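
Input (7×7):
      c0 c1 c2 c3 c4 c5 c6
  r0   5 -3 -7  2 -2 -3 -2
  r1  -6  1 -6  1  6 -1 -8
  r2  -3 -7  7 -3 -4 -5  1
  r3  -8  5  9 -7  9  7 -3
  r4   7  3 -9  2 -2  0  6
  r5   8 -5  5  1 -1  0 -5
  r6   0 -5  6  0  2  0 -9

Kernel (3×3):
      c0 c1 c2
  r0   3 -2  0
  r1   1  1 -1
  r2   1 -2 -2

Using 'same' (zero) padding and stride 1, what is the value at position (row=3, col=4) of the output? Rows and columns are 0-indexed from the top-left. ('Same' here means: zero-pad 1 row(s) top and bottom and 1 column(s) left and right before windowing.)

The receptive field on the zero-padded input at this output position is [-3 -4 -5 / -7 9 7 / 2 -2 0]. Elementwise product with the kernel and sum: -3·3 + -4·-2 + -7·1 + 9·1 + 7·-1 + 2·1 + -2·-2 + 0·-2.

0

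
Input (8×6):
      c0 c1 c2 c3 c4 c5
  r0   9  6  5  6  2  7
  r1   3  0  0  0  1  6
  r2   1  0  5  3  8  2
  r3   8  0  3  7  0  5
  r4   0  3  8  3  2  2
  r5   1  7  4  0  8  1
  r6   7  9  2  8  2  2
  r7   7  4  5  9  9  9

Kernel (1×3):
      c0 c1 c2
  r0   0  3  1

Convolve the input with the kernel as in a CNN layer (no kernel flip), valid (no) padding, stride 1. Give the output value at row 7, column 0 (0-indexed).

17

The receptive field on the input at this output position is [7 4 5]. Elementwise product with the kernel and sum: 4·3 + 5·1.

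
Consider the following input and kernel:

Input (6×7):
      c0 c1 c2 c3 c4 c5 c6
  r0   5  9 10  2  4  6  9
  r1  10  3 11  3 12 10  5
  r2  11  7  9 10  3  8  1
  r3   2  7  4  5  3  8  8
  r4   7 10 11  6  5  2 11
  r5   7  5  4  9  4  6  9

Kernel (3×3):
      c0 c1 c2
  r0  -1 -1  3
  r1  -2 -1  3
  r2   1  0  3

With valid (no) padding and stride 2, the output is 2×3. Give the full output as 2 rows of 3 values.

Output[0,0]: The receptive field on the input at this output position is [5 9 10 / 10 3 11 / 11 7 9]. Elementwise product with the kernel and sum: 5·-1 + 9·-1 + 10·3 + 10·-2 + 3·-1 + 11·3 + 11·1 + 9·3.
Output[0,1]: The receptive field on the input at this output position is [10 2 4 / 11 3 12 / 9 10 3]. Elementwise product with the kernel and sum: 10·-1 + 2·-1 + 4·3 + 11·-2 + 3·-1 + 12·3 + 9·1 + 3·3.

64 29 4
50 12 40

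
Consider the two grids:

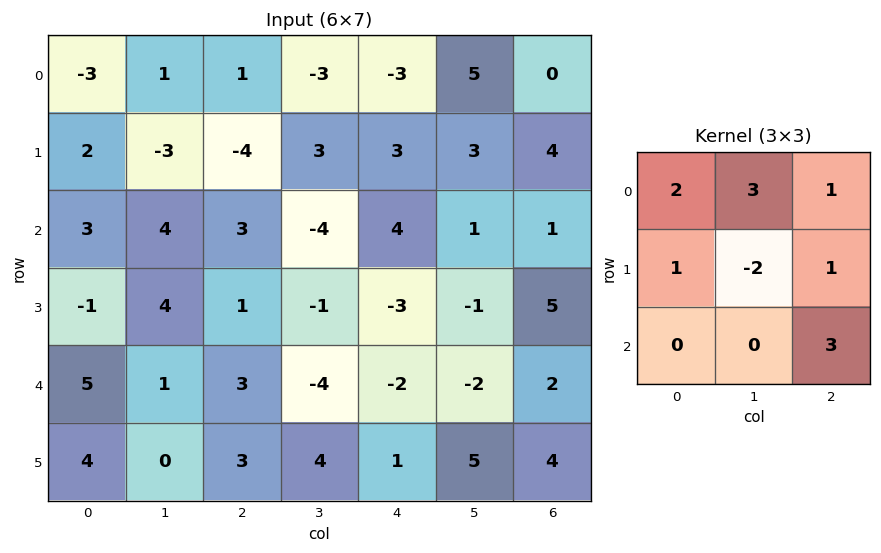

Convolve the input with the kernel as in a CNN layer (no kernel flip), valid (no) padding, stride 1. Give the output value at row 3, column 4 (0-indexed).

The receptive field on the input at this output position is [-3 -1 5 / -2 -2 2 / 1 5 4]. Elementwise product with the kernel and sum: -3·2 + -1·3 + 5·1 + -2·1 + -2·-2 + 2·1 + 4·3.

12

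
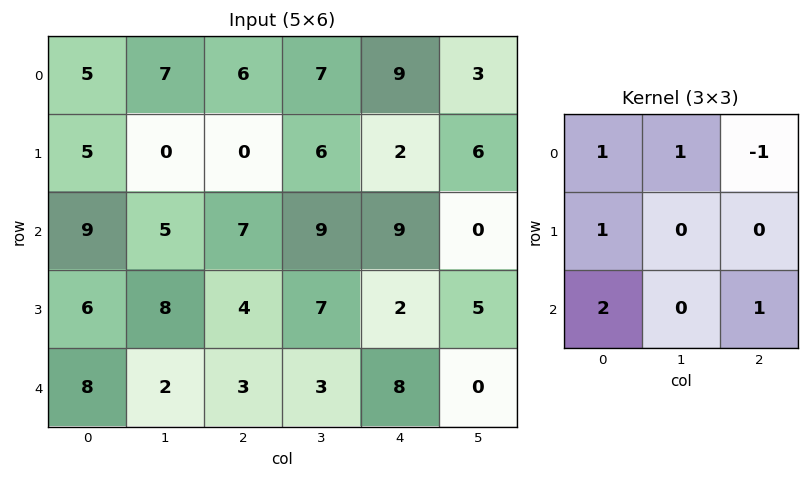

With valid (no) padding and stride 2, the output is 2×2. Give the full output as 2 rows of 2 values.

36 27
32 25

Output[0,0]: The receptive field on the input at this output position is [5 7 6 / 5 0 0 / 9 5 7]. Elementwise product with the kernel and sum: 5·1 + 7·1 + 6·-1 + 5·1 + 9·2 + 7·1.
Output[0,1]: The receptive field on the input at this output position is [6 7 9 / 0 6 2 / 7 9 9]. Elementwise product with the kernel and sum: 6·1 + 7·1 + 9·-1 + 0·1 + 7·2 + 9·1.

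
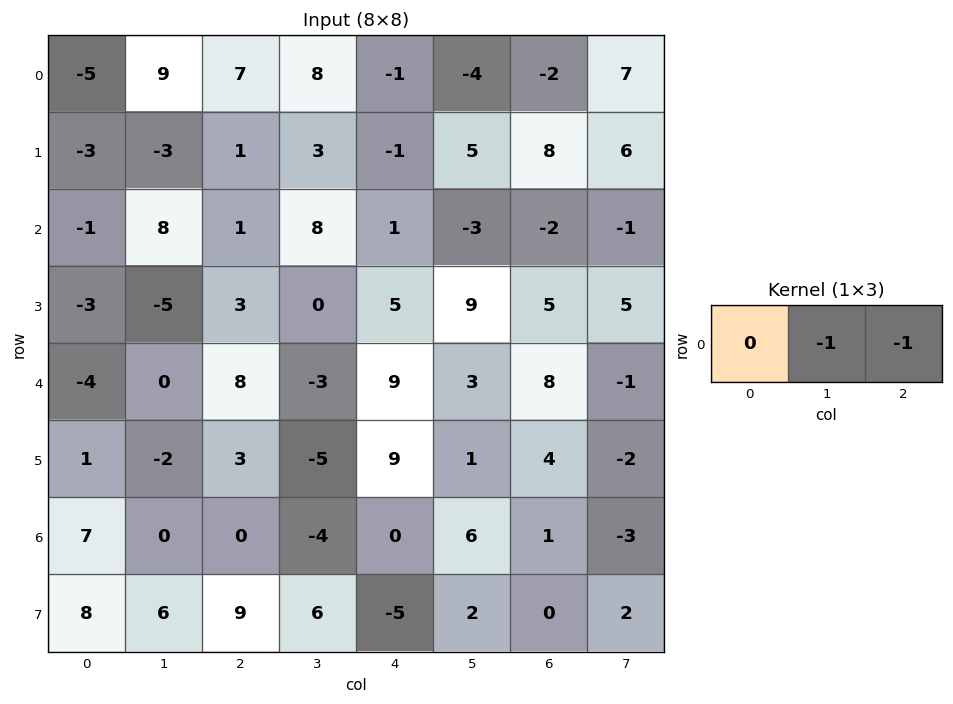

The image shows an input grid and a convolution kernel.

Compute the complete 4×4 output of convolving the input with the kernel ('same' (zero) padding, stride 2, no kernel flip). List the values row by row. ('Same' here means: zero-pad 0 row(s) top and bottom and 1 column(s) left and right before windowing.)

Output[0,0]: The receptive field on the zero-padded input at this output position is [0 -5 9]. Elementwise product with the kernel and sum: -5·-1 + 9·-1.

-4 -15 5 -5
-7 -9 2 3
4 -5 -12 -7
-7 4 -6 2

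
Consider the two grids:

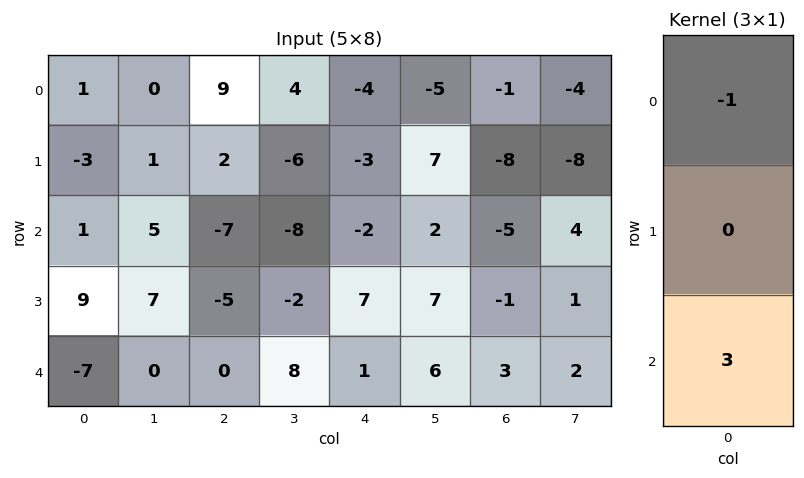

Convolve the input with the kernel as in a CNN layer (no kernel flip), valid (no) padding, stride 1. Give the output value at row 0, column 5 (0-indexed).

The receptive field on the input at this output position is [-5 / 7 / 2]. Elementwise product with the kernel and sum: -5·-1 + 2·3.

11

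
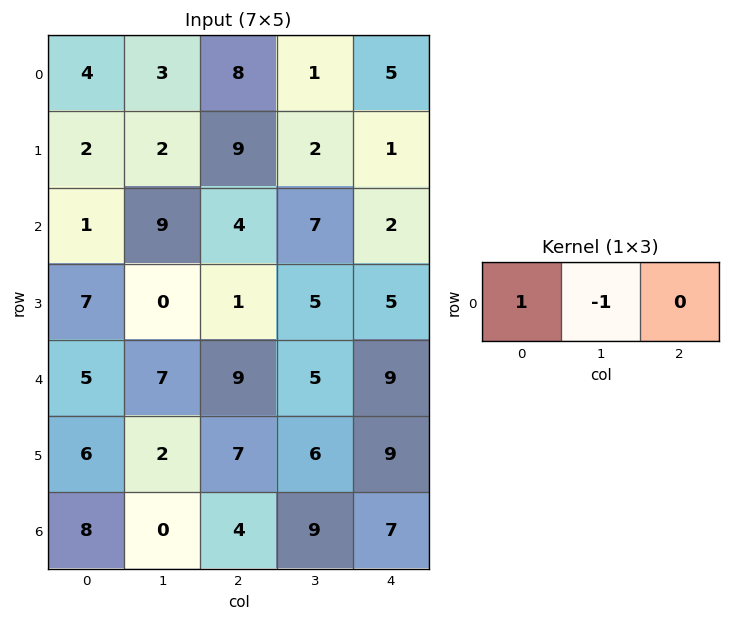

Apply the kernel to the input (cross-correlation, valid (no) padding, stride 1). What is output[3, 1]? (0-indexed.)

The receptive field on the input at this output position is [0 1 5]. Elementwise product with the kernel and sum: 0·1 + 1·-1.

-1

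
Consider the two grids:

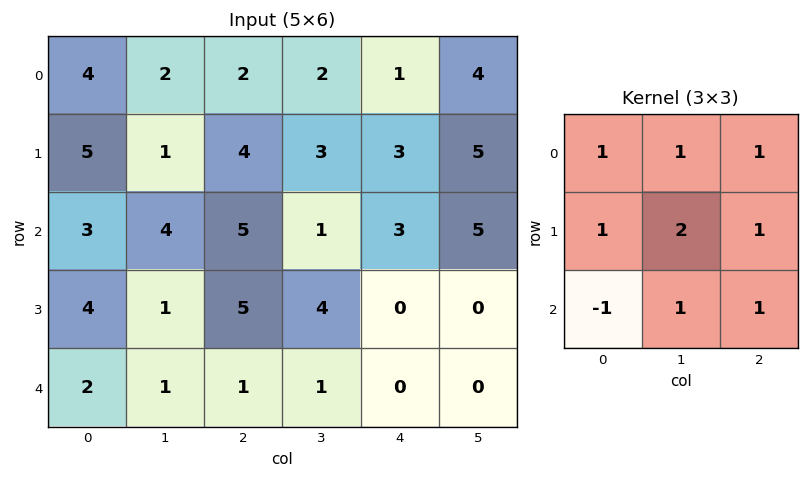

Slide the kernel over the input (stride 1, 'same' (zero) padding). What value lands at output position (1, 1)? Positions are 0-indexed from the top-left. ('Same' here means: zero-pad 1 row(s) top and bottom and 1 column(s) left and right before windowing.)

The receptive field on the zero-padded input at this output position is [4 2 2 / 5 1 4 / 3 4 5]. Elementwise product with the kernel and sum: 4·1 + 2·1 + 2·1 + 5·1 + 1·2 + 4·1 + 3·-1 + 4·1 + 5·1.

25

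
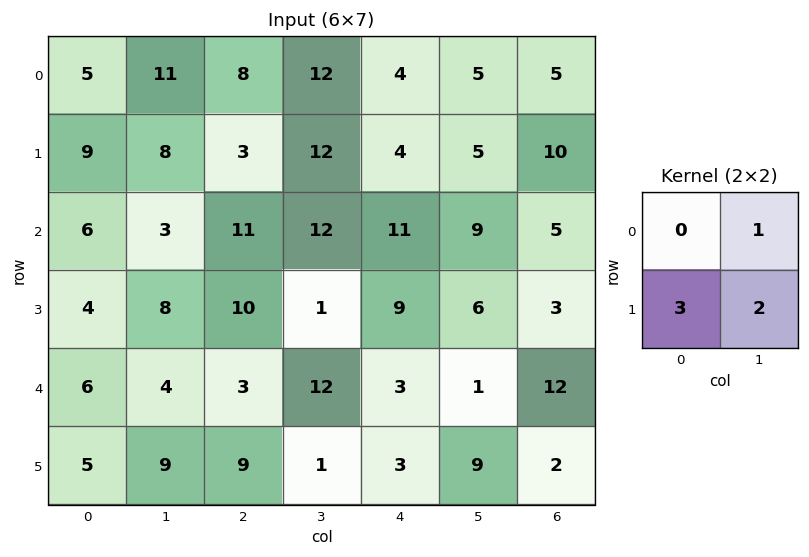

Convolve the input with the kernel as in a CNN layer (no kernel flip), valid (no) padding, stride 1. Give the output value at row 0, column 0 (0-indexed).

The receptive field on the input at this output position is [5 11 / 9 8]. Elementwise product with the kernel and sum: 11·1 + 9·3 + 8·2.

54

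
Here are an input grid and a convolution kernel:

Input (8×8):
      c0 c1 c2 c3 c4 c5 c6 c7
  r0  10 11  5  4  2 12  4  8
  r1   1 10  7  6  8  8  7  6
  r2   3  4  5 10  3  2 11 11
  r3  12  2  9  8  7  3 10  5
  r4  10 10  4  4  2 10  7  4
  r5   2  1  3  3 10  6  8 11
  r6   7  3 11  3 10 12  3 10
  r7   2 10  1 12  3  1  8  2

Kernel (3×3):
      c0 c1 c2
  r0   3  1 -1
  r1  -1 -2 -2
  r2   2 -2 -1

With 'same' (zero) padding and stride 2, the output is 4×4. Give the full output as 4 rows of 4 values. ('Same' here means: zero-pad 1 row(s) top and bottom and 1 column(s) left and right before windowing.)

Output[0,0]: The receptive field on the zero-padded input at this output position is [0 0 0 / 0 10 11 / 0 1 10]. Elementwise product with the kernel and sum: 0·3 + 0·1 + 0·-1 + 0·-1 + 10·-2 + 11·-2 + 0·2 + 1·-2 + 10·-1.

-54 -29 -44 -40
-49 -25 -3 -40
-35 -26 -20 -33
-33 -22 -17 -39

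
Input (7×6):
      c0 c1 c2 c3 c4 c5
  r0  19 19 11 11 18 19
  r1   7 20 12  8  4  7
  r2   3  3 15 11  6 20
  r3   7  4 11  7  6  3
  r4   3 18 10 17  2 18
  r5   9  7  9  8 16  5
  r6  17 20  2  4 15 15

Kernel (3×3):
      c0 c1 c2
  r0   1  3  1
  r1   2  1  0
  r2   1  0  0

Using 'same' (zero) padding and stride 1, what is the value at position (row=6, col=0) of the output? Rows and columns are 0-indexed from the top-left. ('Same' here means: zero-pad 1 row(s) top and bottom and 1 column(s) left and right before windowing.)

51

The receptive field on the zero-padded input at this output position is [0 9 7 / 0 17 20 / 0 0 0]. Elementwise product with the kernel and sum: 0·1 + 9·3 + 7·1 + 0·2 + 17·1 + 0·1.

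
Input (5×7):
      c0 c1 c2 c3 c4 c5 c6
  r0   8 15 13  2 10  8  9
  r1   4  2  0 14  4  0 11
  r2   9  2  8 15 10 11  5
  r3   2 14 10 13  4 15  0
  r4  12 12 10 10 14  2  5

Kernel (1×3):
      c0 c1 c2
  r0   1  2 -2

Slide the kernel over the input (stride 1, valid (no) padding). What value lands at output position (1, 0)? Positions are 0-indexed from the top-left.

8

The receptive field on the input at this output position is [4 2 0]. Elementwise product with the kernel and sum: 4·1 + 2·2 + 0·-2.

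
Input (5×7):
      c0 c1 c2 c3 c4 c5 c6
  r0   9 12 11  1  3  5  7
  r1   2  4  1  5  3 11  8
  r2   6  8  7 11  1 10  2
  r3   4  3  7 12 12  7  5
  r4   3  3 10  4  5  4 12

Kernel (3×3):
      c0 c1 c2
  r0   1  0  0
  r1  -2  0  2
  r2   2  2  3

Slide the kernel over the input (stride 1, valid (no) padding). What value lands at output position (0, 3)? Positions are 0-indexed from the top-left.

The receptive field on the input at this output position is [1 3 5 / 5 3 11 / 11 1 10]. Elementwise product with the kernel and sum: 1·1 + 5·-2 + 11·2 + 11·2 + 1·2 + 10·3.

67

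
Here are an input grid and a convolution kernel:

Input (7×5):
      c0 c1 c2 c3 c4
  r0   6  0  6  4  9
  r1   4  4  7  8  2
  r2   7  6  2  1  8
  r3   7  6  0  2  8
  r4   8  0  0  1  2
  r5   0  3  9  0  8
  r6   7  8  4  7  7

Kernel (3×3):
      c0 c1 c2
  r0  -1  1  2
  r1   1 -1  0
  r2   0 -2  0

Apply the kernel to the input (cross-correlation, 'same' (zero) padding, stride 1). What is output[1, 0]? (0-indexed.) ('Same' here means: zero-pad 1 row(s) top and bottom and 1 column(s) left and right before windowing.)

The receptive field on the zero-padded input at this output position is [0 6 0 / 0 4 4 / 0 7 6]. Elementwise product with the kernel and sum: 0·-1 + 6·1 + 0·2 + 0·1 + 4·-1 + 7·-2.

-12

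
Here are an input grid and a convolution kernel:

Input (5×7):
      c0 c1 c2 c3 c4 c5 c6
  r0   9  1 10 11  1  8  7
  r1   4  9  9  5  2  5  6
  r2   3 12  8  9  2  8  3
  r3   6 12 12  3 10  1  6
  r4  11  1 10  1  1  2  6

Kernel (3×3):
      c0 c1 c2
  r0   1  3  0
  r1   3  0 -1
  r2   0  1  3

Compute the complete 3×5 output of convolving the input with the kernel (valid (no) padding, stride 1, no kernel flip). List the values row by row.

Output[0,0]: The receptive field on the input at this output position is [9 1 10 / 4 9 9 / 3 12 8]. Elementwise product with the kernel and sum: 9·1 + 1·3 + 4·3 + 9·-1 + 12·1 + 8·3.
Output[0,1]: The receptive field on the input at this output position is [1 10 11 / 9 9 5 / 12 8 9]. Elementwise product with the kernel and sum: 1·1 + 10·3 + 9·3 + 5·-1 + 8·1 + 9·3.

51 88 83 50 42
80 84 79 43 39
76 82 65 30 70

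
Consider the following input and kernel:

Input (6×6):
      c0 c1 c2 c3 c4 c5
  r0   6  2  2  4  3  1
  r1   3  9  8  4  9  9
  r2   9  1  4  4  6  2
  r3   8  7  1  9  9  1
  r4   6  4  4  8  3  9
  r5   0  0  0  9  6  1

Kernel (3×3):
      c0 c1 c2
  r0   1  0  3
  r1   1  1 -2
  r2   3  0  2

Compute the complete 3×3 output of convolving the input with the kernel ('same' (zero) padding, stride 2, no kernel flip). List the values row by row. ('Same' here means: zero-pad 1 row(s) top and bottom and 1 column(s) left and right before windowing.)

Output[0,0]: The receptive field on the zero-padded input at this output position is [0 0 0 / 0 6 2 / 0 3 9]. Elementwise product with the kernel and sum: 0·1 + 0·3 + 0·1 + 6·1 + 2·-2 + 0·3 + 9·2.

20 31 35
48 57 66
19 44 34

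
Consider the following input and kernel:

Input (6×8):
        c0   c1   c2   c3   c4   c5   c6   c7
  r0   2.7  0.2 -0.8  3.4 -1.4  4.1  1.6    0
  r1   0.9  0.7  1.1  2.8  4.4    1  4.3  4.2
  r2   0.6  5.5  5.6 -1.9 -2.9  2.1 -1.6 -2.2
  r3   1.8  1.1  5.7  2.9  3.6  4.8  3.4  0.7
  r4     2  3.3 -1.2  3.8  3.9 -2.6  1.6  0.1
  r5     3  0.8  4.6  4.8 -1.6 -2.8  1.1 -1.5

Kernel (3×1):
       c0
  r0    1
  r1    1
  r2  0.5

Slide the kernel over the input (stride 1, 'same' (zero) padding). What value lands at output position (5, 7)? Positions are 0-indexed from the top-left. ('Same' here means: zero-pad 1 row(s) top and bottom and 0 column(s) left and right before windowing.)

-1.4

The receptive field on the zero-padded input at this output position is [0.1 / -1.5 / 0]. Elementwise product with the kernel and sum: 0.1·1 + -1.5·1 + 0·0.5.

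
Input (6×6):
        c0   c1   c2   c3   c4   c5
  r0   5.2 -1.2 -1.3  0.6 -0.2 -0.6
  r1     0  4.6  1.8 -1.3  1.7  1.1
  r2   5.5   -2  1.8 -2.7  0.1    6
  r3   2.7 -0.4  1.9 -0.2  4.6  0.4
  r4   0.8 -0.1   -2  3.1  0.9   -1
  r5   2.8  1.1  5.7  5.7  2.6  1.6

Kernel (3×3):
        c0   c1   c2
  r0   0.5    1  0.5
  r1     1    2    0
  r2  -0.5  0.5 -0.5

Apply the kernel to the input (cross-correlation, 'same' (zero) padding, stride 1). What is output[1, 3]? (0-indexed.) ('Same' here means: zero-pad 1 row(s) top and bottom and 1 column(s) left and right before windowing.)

The receptive field on the zero-padded input at this output position is [-1.3 0.6 -0.2 / 1.8 -1.3 1.7 / 1.8 -2.7 0.1]. Elementwise product with the kernel and sum: -1.3·0.5 + 0.6·1 + -0.2·0.5 + 1.8·1 + -1.3·2 + 1.8·-0.5 + -2.7·0.5 + 0.1·-0.5.

-3.25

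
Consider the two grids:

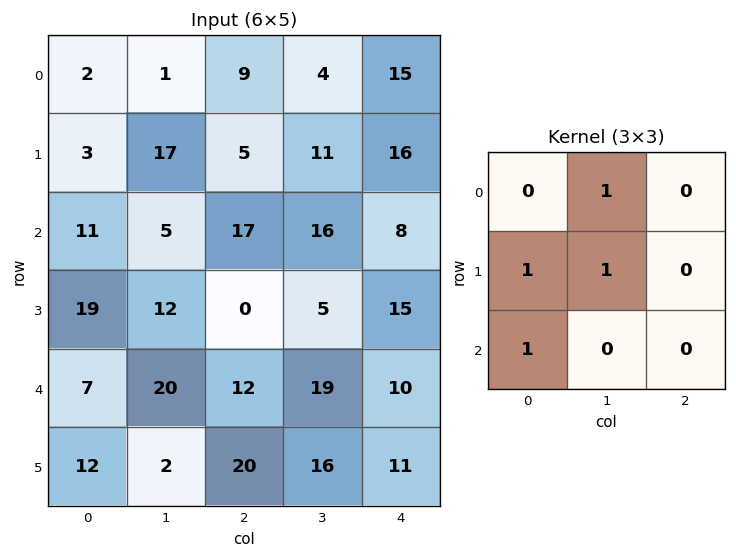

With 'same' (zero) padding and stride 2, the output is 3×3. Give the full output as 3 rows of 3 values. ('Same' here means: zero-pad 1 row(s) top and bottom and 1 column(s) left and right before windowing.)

2 27 30
14 39 45
26 34 60

Output[0,0]: The receptive field on the zero-padded input at this output position is [0 0 0 / 0 2 1 / 0 3 17]. Elementwise product with the kernel and sum: 0·1 + 0·1 + 2·1 + 0·1.
Output[0,1]: The receptive field on the zero-padded input at this output position is [0 0 0 / 1 9 4 / 17 5 11]. Elementwise product with the kernel and sum: 0·1 + 1·1 + 9·1 + 17·1.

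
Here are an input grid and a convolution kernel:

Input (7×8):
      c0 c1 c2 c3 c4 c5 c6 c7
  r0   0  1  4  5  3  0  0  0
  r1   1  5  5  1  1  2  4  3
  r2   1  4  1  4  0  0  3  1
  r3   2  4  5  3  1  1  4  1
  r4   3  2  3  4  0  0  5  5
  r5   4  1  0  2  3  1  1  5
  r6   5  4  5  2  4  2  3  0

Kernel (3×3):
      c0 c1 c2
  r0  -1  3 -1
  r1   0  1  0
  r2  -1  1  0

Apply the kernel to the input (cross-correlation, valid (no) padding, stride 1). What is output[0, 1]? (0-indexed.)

The receptive field on the input at this output position is [1 4 5 / 5 5 1 / 4 1 4]. Elementwise product with the kernel and sum: 1·-1 + 4·3 + 5·-1 + 5·1 + 4·-1 + 1·1.

8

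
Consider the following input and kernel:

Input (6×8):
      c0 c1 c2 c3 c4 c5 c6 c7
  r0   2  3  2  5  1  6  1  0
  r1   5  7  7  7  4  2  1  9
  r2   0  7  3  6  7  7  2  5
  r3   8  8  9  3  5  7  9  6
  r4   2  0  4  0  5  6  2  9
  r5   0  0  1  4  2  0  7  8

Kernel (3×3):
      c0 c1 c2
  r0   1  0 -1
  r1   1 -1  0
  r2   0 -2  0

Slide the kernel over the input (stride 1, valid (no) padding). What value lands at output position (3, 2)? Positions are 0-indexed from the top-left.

The receptive field on the input at this output position is [9 3 5 / 4 0 5 / 1 4 2]. Elementwise product with the kernel and sum: 9·1 + 5·-1 + 4·1 + 0·-1 + 4·-2.

0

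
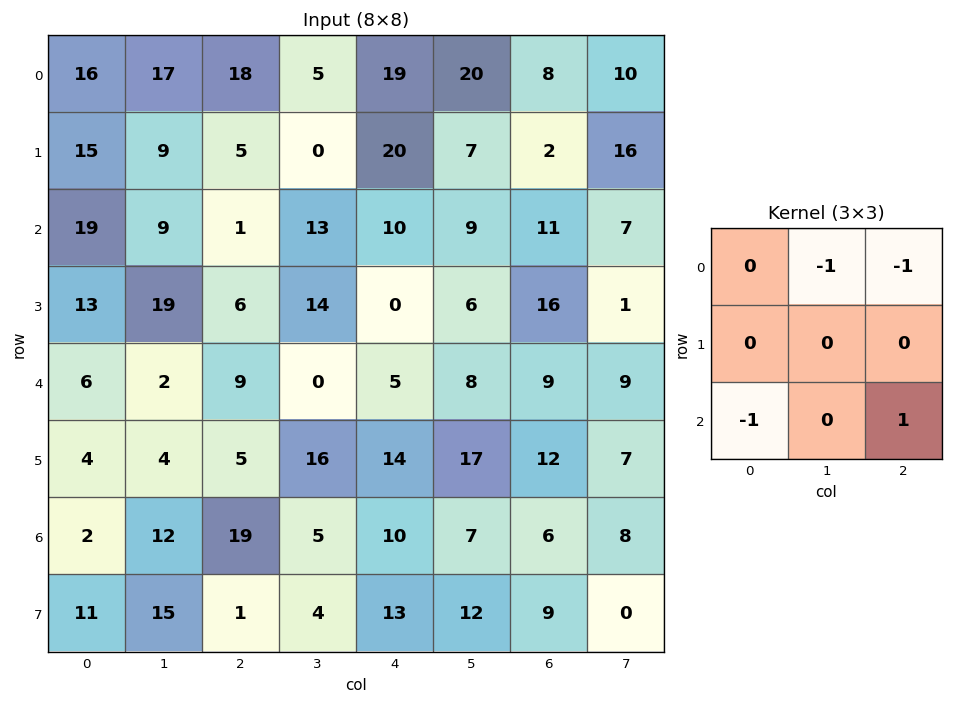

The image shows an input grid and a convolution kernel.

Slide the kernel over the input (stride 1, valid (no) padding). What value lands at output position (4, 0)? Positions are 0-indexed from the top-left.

The receptive field on the input at this output position is [6 2 9 / 4 4 5 / 2 12 19]. Elementwise product with the kernel and sum: 2·-1 + 9·-1 + 2·-1 + 19·1.

6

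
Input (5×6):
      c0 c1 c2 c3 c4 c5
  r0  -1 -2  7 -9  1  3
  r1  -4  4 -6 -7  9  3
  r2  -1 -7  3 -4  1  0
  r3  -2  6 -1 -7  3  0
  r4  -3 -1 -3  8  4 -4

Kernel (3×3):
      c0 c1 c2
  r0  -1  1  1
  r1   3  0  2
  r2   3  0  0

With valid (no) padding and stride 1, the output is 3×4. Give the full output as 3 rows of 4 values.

Output[0,0]: The receptive field on the input at this output position is [-1 -2 7 / -4 4 -6 / -1 -7 3]. Elementwise product with the kernel and sum: -1·-1 + -2·1 + 7·1 + -4·3 + -6·2 + -1·3.
Output[0,1]: The receptive field on the input at this output position is [-2 7 -9 / 4 -6 -7 / -7 3 -4]. Elementwise product with the kernel and sum: -2·-1 + 7·1 + -9·1 + 4·3 + -7·2 + -7·3.

-21 -23 -6 -14
-1 -28 16 -14
-20 7 -12 8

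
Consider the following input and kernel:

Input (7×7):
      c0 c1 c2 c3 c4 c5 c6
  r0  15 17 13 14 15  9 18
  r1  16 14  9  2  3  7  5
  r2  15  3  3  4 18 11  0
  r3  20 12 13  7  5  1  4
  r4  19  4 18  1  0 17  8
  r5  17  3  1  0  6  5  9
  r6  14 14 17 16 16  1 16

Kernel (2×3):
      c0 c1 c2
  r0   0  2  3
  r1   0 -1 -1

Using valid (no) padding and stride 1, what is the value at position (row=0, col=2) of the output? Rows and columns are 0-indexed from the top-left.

The receptive field on the input at this output position is [13 14 15 / 9 2 3]. Elementwise product with the kernel and sum: 14·2 + 15·3 + 2·-1 + 3·-1.

68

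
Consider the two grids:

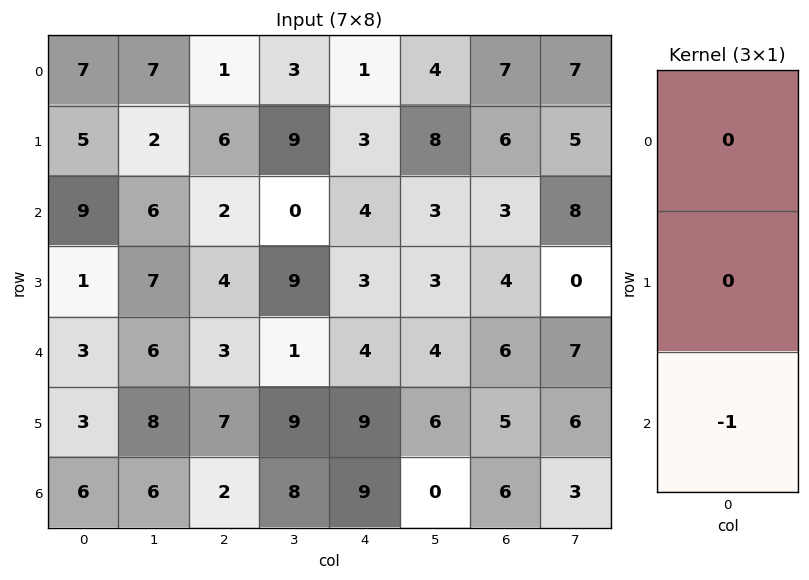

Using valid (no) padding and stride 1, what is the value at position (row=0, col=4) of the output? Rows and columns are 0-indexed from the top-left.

The receptive field on the input at this output position is [1 / 3 / 4]. Elementwise product with the kernel and sum: 4·-1.

-4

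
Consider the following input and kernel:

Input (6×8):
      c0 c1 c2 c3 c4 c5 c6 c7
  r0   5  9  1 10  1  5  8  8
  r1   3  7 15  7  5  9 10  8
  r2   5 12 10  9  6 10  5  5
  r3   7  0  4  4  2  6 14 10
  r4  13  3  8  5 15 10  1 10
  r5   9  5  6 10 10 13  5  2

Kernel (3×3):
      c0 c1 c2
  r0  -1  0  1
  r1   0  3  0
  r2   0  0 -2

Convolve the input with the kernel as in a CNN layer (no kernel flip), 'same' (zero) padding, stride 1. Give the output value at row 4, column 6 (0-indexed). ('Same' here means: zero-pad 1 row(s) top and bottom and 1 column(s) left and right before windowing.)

The receptive field on the zero-padded input at this output position is [6 14 10 / 10 1 10 / 13 5 2]. Elementwise product with the kernel and sum: 6·-1 + 10·1 + 1·3 + 2·-2.

3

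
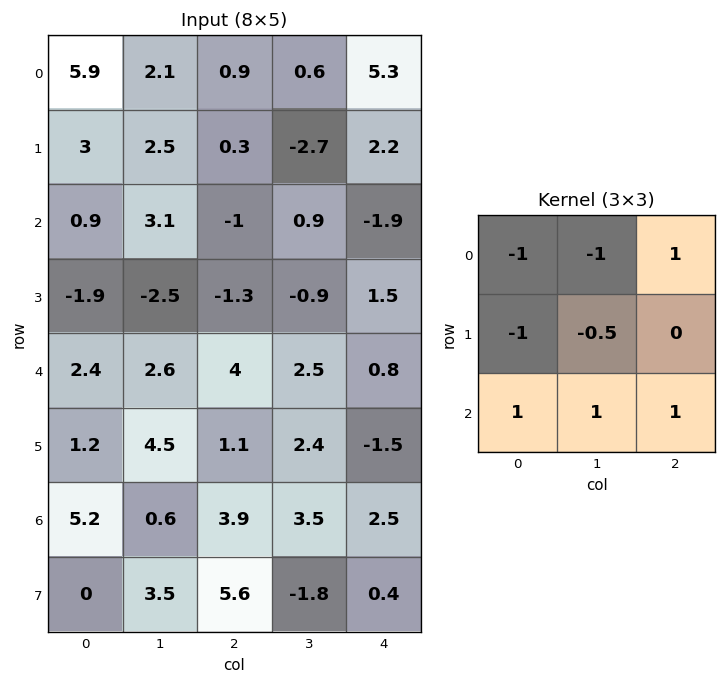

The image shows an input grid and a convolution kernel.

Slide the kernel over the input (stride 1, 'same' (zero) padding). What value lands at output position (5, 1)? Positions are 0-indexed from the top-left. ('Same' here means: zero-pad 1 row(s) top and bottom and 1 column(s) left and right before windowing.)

5.25

The receptive field on the zero-padded input at this output position is [2.4 2.6 4 / 1.2 4.5 1.1 / 5.2 0.6 3.9]. Elementwise product with the kernel and sum: 2.4·-1 + 2.6·-1 + 4·1 + 1.2·-1 + 4.5·-0.5 + 5.2·1 + 0.6·1 + 3.9·1.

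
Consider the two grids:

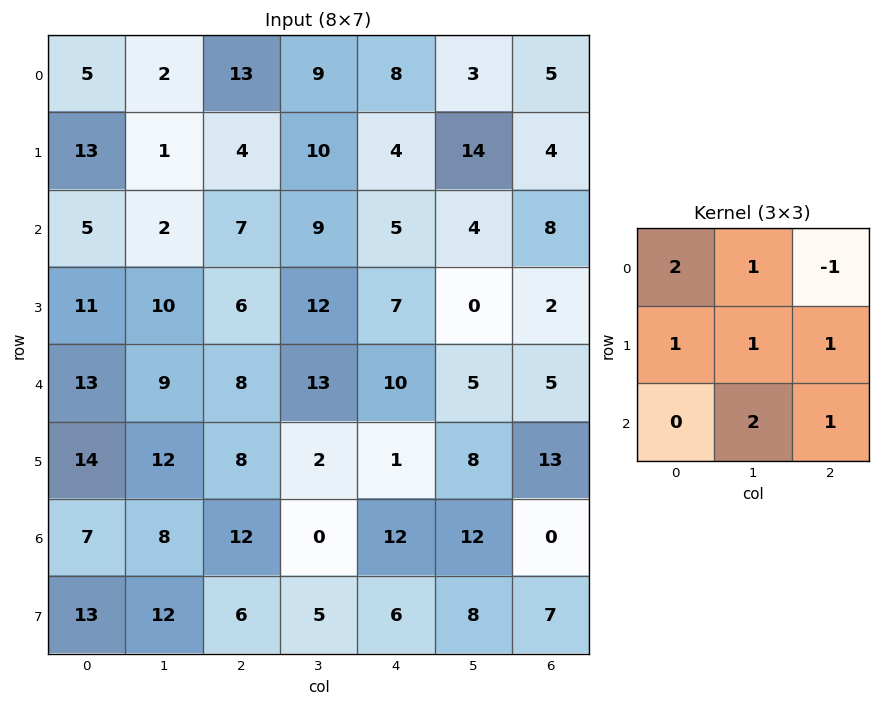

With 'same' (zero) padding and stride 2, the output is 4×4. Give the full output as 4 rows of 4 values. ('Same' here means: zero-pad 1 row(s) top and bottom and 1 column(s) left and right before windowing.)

34 42 42 16
51 38 42 48
63 62 69 38
55 67 41 55

Output[0,0]: The receptive field on the zero-padded input at this output position is [0 0 0 / 0 5 2 / 0 13 1]. Elementwise product with the kernel and sum: 0·2 + 0·1 + 0·-1 + 0·1 + 5·1 + 2·1 + 13·2 + 1·1.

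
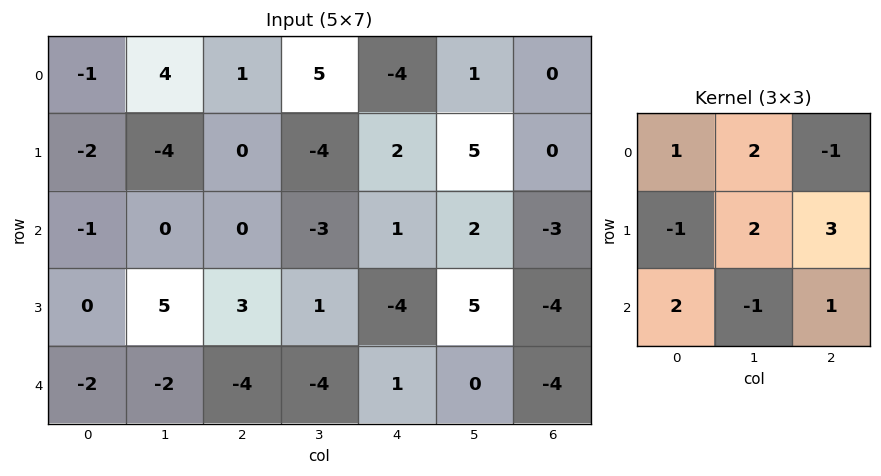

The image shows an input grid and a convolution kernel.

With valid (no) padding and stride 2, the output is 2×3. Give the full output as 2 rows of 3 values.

Output[0,0]: The receptive field on the input at this output position is [-1 4 1 / -2 -4 0 / -1 0 0]. Elementwise product with the kernel and sum: -1·1 + 4·2 + 1·-1 + -2·-1 + -4·2 + 0·3 + -1·2 + 0·-1 + 0·1.
Output[0,1]: The receptive field on the input at this output position is [1 5 -4 / 0 -4 2 / 0 -3 1]. Elementwise product with the kernel and sum: 1·1 + 5·2 + -4·-1 + 0·-1 + -4·2 + 2·3 + 0·2 + -3·-1 + 1·1.

-2 17 3
12 -23 8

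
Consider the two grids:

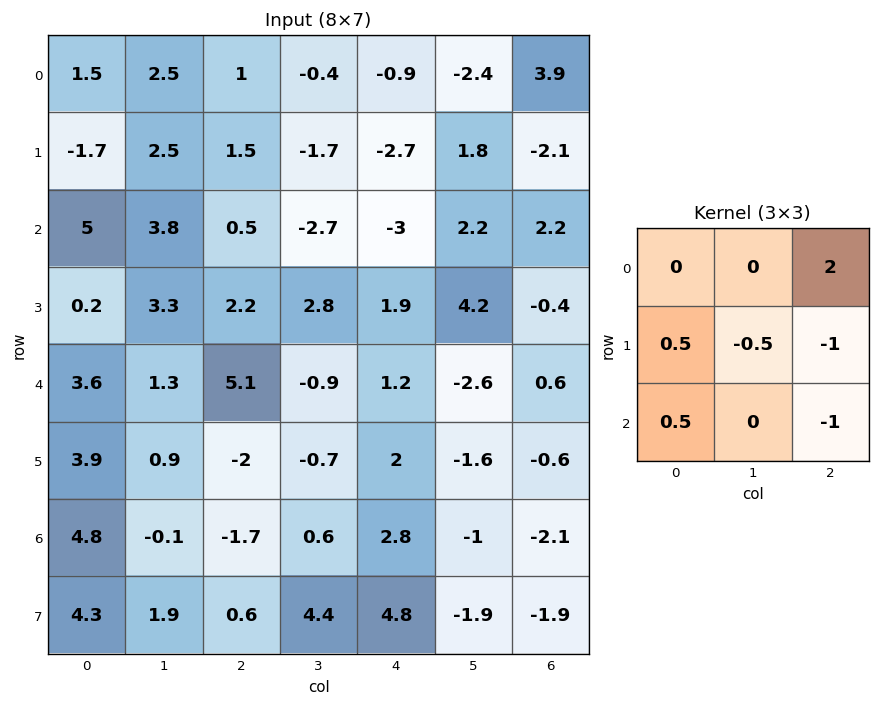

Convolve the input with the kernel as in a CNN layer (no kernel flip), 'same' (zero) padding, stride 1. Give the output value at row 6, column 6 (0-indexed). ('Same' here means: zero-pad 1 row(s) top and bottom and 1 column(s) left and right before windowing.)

-0.4

The receptive field on the zero-padded input at this output position is [-1.6 -0.6 0 / -1 -2.1 0 / -1.9 -1.9 0]. Elementwise product with the kernel and sum: 0·2 + -1·0.5 + -2.1·-0.5 + 0·-1 + -1.9·0.5 + 0·-1.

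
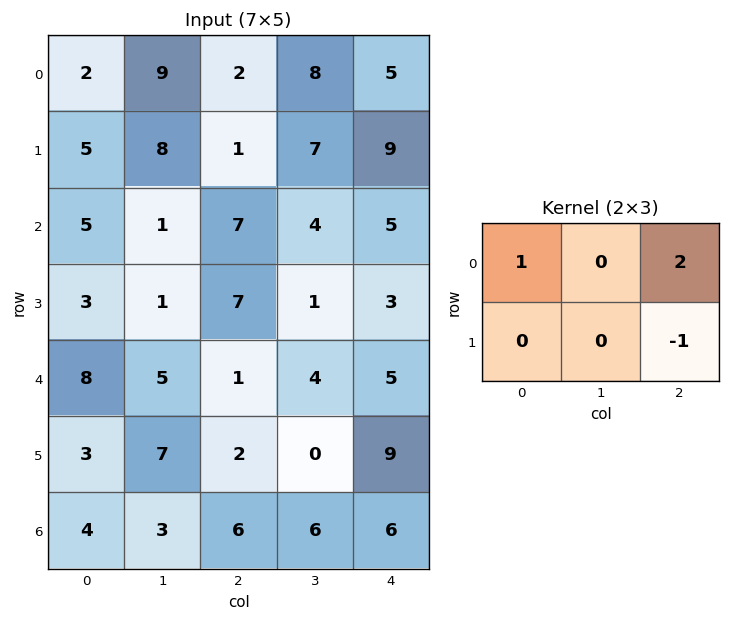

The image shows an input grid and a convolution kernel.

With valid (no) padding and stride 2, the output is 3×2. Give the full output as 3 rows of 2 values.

Output[0,0]: The receptive field on the input at this output position is [2 9 2 / 5 8 1]. Elementwise product with the kernel and sum: 2·1 + 2·2 + 1·-1.
Output[0,1]: The receptive field on the input at this output position is [2 8 5 / 1 7 9]. Elementwise product with the kernel and sum: 2·1 + 5·2 + 9·-1.

5 3
12 14
8 2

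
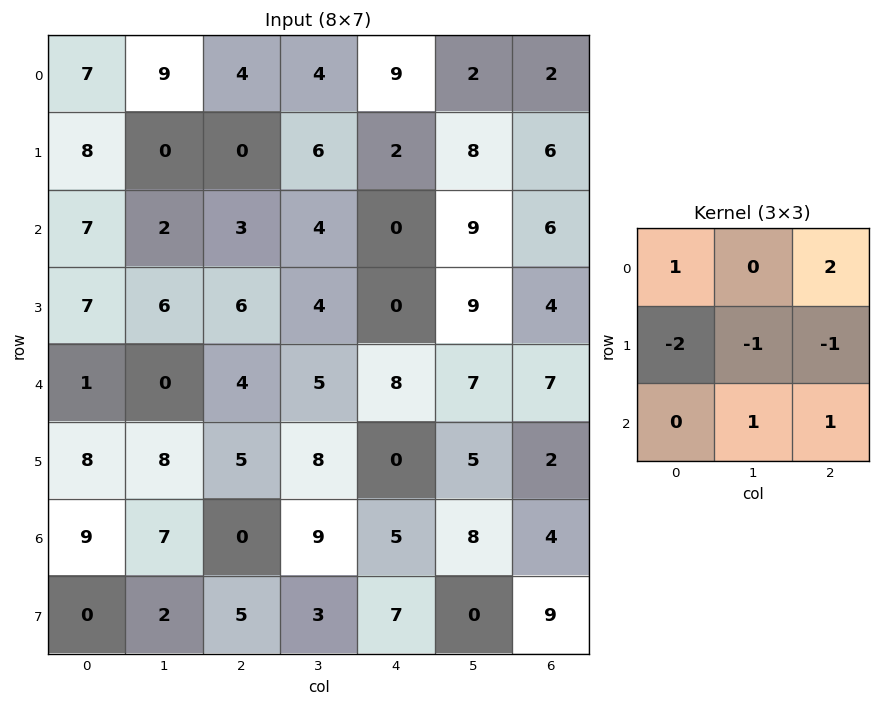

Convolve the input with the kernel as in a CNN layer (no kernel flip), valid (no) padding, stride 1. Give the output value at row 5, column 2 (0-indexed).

1

The receptive field on the input at this output position is [5 8 0 / 0 9 5 / 5 3 7]. Elementwise product with the kernel and sum: 5·1 + 0·2 + 0·-2 + 9·-1 + 5·-1 + 3·1 + 7·1.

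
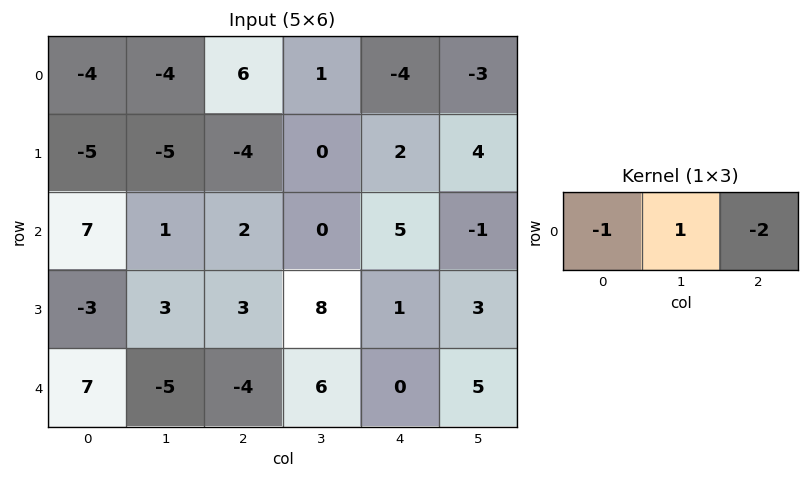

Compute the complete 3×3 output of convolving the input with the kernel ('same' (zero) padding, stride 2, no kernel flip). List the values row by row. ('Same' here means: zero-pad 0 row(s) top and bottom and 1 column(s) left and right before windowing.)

Output[0,0]: The receptive field on the zero-padded input at this output position is [0 -4 -4]. Elementwise product with the kernel and sum: 0·-1 + -4·1 + -4·-2.
Output[0,1]: The receptive field on the zero-padded input at this output position is [-4 6 1]. Elementwise product with the kernel and sum: -4·-1 + 6·1 + 1·-2.

4 8 1
5 1 7
17 -11 -16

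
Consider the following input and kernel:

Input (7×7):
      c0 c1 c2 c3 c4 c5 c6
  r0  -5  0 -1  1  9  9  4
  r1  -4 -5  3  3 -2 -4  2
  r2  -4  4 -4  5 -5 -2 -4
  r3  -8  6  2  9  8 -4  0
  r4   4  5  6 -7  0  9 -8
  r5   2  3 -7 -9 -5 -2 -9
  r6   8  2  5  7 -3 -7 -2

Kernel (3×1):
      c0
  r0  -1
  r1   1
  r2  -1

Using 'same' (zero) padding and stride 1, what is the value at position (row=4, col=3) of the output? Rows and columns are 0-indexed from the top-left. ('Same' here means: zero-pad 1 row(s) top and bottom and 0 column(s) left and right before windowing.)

The receptive field on the zero-padded input at this output position is [9 / -7 / -9]. Elementwise product with the kernel and sum: 9·-1 + -7·1 + -9·-1.

-7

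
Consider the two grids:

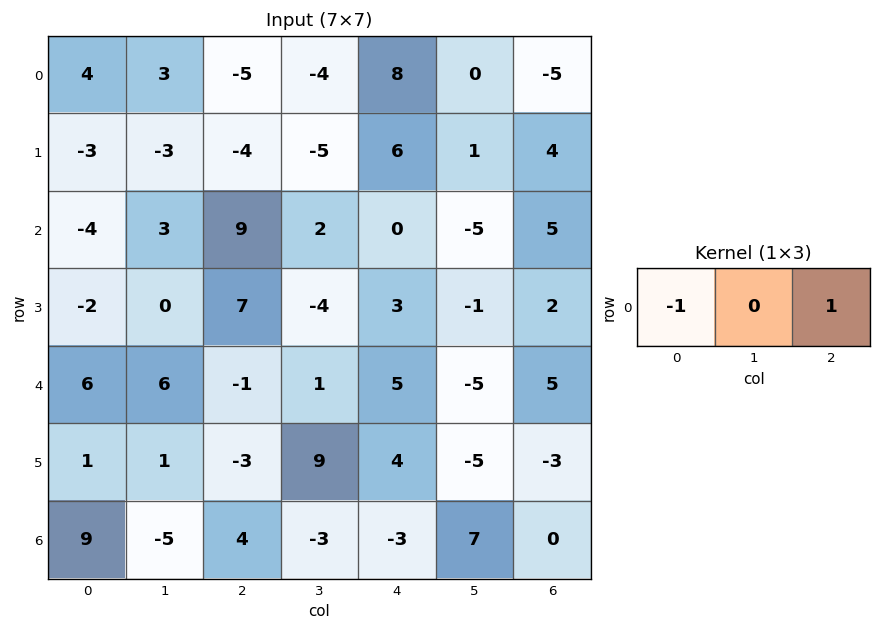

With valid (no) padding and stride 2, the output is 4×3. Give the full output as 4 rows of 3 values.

-9 13 -13
13 -9 5
-7 6 0
-5 -7 3

Output[0,0]: The receptive field on the input at this output position is [4 3 -5]. Elementwise product with the kernel and sum: 4·-1 + -5·1.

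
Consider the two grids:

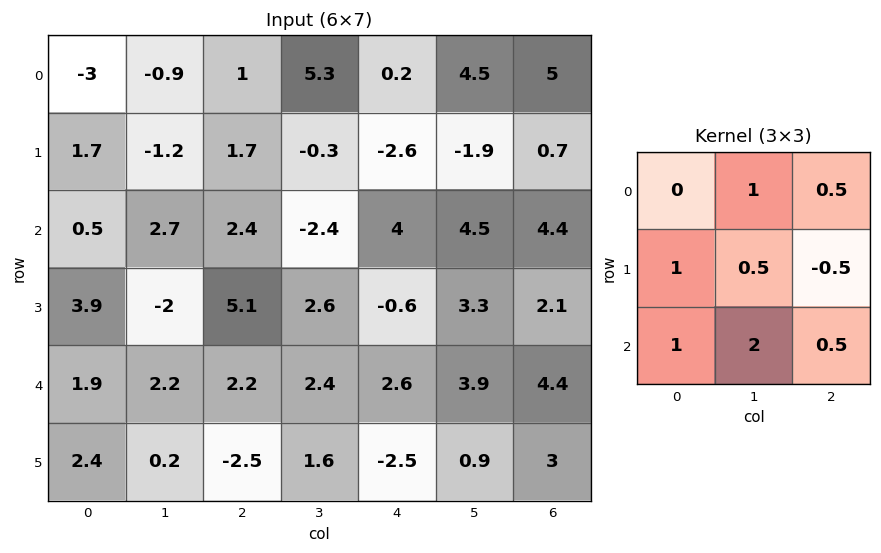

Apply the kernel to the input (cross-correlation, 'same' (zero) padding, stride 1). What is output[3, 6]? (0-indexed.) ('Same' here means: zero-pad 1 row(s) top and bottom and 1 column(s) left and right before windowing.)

21.45

The receptive field on the zero-padded input at this output position is [4.5 4.4 0 / 3.3 2.1 0 / 3.9 4.4 0]. Elementwise product with the kernel and sum: 4.4·1 + 0·0.5 + 3.3·1 + 2.1·0.5 + 0·-0.5 + 3.9·1 + 4.4·2 + 0·0.5.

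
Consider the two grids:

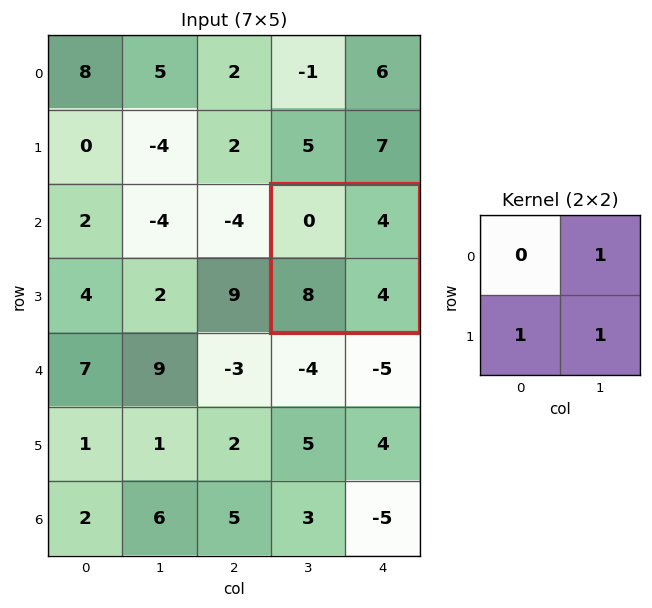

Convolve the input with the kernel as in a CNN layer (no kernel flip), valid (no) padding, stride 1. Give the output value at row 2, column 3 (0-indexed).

16

The receptive field on the input at this output position is [0 4 / 8 4]. Elementwise product with the kernel and sum: 4·1 + 8·1 + 4·1.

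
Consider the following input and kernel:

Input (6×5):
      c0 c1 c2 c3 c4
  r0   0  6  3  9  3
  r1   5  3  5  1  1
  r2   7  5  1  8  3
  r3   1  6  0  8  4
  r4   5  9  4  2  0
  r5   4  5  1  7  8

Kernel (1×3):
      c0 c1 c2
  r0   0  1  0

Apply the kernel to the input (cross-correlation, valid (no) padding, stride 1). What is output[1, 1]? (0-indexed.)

The receptive field on the input at this output position is [3 5 1]. Elementwise product with the kernel and sum: 5·1.

5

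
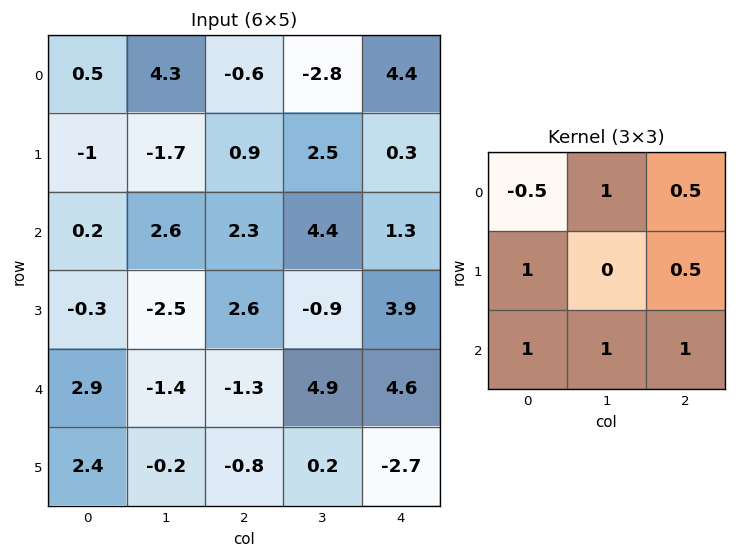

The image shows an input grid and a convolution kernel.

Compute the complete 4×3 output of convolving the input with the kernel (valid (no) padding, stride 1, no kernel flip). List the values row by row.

Output[0,0]: The receptive field on the input at this output position is [0.5 4.3 -0.6 / -1 -1.7 0.9 / 0.2 2.6 2.3]. Elementwise product with the kernel and sum: 0.5·-0.5 + 4.3·1 + -0.6·0.5 + -1·1 + 0.9·0.5 + 0.2·1 + 2.6·1 + 2.3·1.

8.3 4.7 8.75
0.4 7 10.75
4.85 2.45 16.65
2.6 3.65 -2.55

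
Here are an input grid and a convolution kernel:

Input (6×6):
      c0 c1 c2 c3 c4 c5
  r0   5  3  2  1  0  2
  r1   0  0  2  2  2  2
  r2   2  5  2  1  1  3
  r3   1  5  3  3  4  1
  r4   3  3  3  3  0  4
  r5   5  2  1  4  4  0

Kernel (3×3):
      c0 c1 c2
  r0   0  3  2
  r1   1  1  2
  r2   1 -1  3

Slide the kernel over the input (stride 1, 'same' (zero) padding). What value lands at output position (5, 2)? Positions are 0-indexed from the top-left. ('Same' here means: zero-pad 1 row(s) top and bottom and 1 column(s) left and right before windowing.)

26

The receptive field on the zero-padded input at this output position is [3 3 3 / 2 1 4 / 0 0 0]. Elementwise product with the kernel and sum: 3·3 + 3·2 + 2·1 + 1·1 + 4·2 + 0·1 + 0·-1 + 0·3.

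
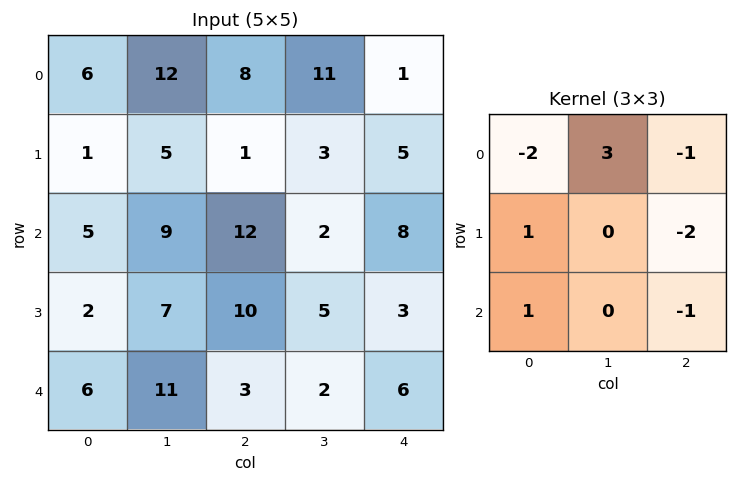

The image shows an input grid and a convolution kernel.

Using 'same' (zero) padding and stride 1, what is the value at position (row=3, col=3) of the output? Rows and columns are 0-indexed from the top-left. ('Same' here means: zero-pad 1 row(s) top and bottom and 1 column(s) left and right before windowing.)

-25

The receptive field on the zero-padded input at this output position is [12 2 8 / 10 5 3 / 3 2 6]. Elementwise product with the kernel and sum: 12·-2 + 2·3 + 8·-1 + 10·1 + 3·-2 + 3·1 + 6·-1.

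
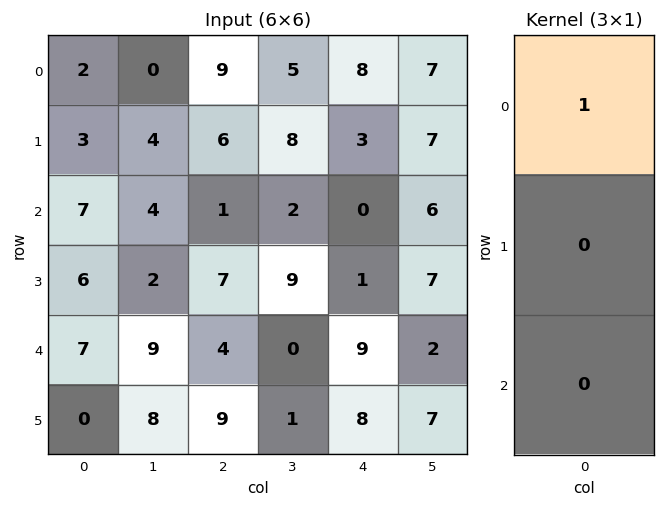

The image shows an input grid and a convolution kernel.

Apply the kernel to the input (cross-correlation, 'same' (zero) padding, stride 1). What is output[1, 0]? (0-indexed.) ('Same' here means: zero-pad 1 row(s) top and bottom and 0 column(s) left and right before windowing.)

2

The receptive field on the zero-padded input at this output position is [2 / 3 / 7]. Elementwise product with the kernel and sum: 2·1.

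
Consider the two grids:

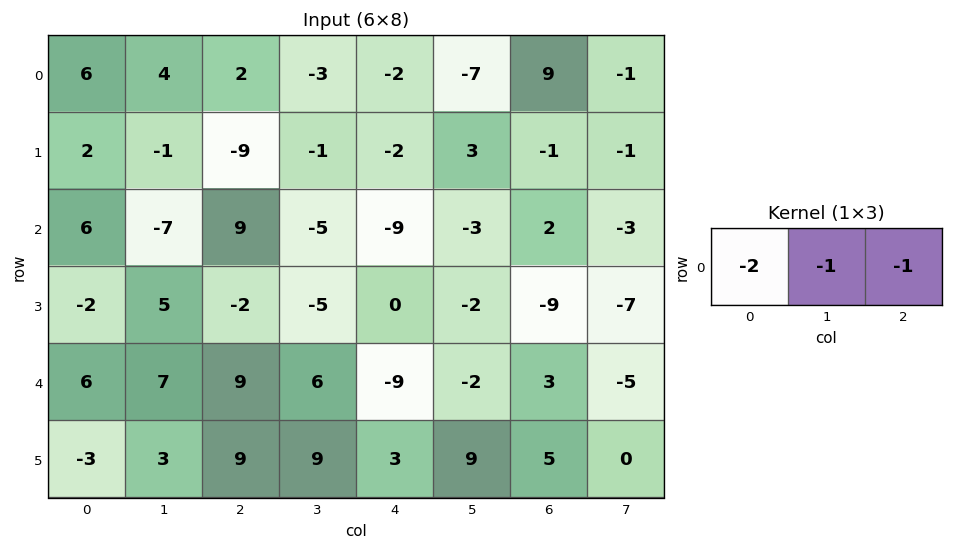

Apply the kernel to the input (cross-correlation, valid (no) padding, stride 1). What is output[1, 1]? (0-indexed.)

12

The receptive field on the input at this output position is [-1 -9 -1]. Elementwise product with the kernel and sum: -1·-2 + -9·-1 + -1·-1.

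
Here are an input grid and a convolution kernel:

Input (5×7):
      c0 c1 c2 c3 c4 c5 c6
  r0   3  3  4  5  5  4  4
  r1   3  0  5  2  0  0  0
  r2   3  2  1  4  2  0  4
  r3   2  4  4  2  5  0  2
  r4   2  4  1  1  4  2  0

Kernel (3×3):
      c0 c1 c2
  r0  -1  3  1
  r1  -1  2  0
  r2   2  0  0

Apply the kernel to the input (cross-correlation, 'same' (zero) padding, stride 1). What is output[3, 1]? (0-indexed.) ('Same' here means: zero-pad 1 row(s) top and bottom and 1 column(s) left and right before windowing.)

14

The receptive field on the zero-padded input at this output position is [3 2 1 / 2 4 4 / 2 4 1]. Elementwise product with the kernel and sum: 3·-1 + 2·3 + 1·1 + 2·-1 + 4·2 + 2·2.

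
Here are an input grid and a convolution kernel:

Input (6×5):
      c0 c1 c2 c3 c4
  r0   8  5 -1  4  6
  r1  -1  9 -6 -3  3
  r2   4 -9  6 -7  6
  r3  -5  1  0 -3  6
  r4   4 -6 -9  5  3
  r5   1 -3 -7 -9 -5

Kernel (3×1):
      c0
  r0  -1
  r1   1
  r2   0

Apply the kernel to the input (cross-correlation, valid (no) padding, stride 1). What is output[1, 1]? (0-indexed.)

-18

The receptive field on the input at this output position is [9 / -9 / 1]. Elementwise product with the kernel and sum: 9·-1 + -9·1.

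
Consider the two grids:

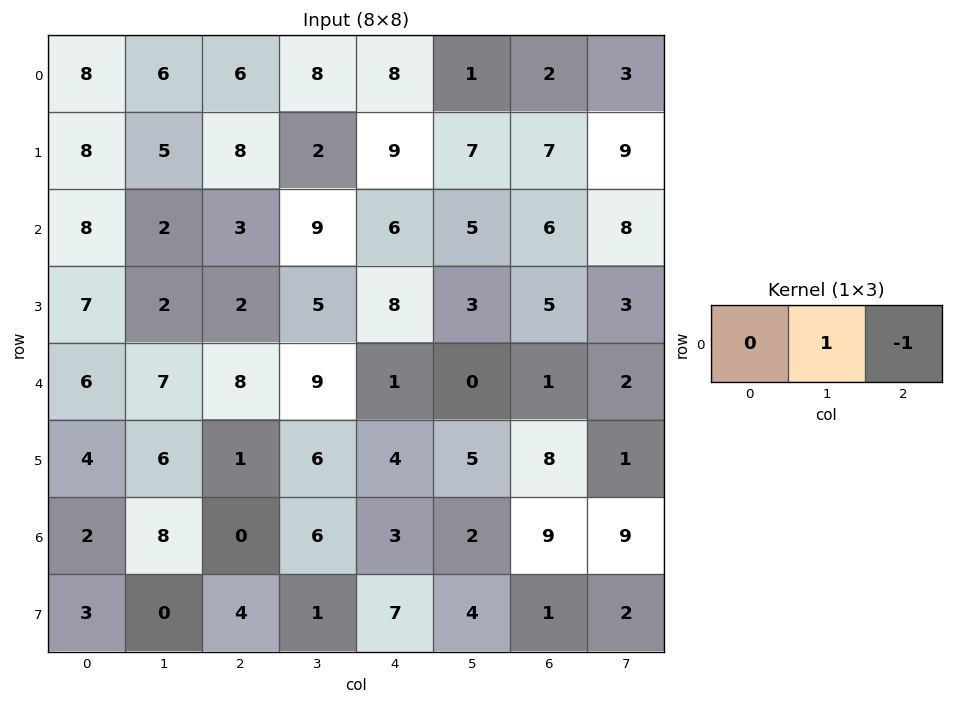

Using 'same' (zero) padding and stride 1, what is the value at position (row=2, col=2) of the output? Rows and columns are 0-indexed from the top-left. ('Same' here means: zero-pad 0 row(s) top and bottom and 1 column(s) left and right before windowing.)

-6

The receptive field on the zero-padded input at this output position is [2 3 9]. Elementwise product with the kernel and sum: 3·1 + 9·-1.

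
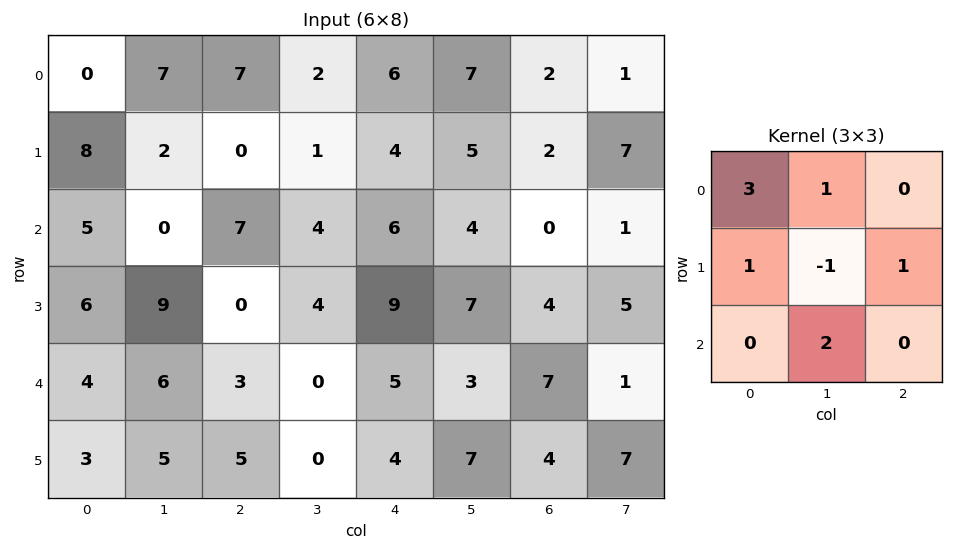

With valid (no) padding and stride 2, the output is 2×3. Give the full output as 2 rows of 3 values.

13 34 34
24 30 34

Output[0,0]: The receptive field on the input at this output position is [0 7 7 / 8 2 0 / 5 0 7]. Elementwise product with the kernel and sum: 0·3 + 7·1 + 8·1 + 2·-1 + 0·1 + 0·2.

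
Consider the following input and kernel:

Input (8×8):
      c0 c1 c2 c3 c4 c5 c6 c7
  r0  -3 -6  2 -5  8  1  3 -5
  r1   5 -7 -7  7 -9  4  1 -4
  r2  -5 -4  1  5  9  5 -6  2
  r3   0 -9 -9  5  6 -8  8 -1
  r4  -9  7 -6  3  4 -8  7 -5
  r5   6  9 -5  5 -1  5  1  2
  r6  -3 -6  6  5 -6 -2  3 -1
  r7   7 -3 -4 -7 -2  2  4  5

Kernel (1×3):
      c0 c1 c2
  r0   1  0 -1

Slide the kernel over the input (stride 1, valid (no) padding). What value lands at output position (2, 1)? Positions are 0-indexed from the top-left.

-9

The receptive field on the input at this output position is [-4 1 5]. Elementwise product with the kernel and sum: -4·1 + 5·-1.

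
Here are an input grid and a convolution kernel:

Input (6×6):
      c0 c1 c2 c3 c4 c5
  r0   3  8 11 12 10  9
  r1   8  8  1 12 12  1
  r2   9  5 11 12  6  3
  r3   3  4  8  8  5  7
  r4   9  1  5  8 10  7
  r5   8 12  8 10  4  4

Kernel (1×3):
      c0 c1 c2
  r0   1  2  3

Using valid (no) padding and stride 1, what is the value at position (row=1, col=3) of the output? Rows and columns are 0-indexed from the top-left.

39

The receptive field on the input at this output position is [12 12 1]. Elementwise product with the kernel and sum: 12·1 + 12·2 + 1·3.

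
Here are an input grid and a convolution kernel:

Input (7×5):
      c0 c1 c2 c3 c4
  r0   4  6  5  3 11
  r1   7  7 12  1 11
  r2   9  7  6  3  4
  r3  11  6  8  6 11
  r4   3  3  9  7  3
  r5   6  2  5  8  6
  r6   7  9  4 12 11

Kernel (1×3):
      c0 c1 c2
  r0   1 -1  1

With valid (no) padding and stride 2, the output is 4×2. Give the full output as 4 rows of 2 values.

3 13
8 7
9 5
2 3

Output[0,0]: The receptive field on the input at this output position is [4 6 5]. Elementwise product with the kernel and sum: 4·1 + 6·-1 + 5·1.
Output[0,1]: The receptive field on the input at this output position is [5 3 11]. Elementwise product with the kernel and sum: 5·1 + 3·-1 + 11·1.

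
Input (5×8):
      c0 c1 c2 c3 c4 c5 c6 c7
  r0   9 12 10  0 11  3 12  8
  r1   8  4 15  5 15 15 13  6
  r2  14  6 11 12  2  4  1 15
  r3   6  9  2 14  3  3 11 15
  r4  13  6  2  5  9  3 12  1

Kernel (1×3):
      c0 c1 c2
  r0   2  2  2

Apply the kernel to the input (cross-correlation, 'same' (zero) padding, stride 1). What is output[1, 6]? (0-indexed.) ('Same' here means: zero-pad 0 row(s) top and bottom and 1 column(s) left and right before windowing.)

68

The receptive field on the zero-padded input at this output position is [15 13 6]. Elementwise product with the kernel and sum: 15·2 + 13·2 + 6·2.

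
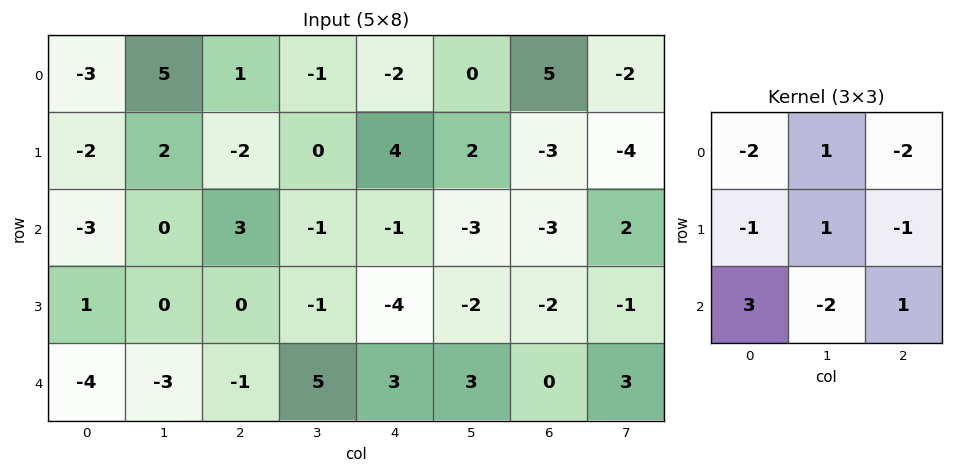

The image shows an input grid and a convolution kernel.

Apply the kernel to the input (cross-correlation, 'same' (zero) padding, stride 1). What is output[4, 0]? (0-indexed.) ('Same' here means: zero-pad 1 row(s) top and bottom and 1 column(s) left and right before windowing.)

0

The receptive field on the zero-padded input at this output position is [0 1 0 / 0 -4 -3 / 0 0 0]. Elementwise product with the kernel and sum: 0·-2 + 1·1 + 0·-2 + 0·-1 + -4·1 + -3·-1 + 0·3 + 0·-2 + 0·1.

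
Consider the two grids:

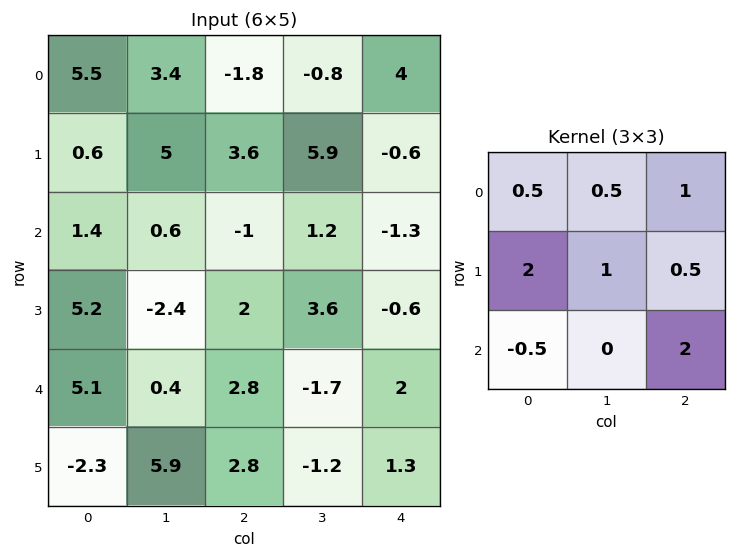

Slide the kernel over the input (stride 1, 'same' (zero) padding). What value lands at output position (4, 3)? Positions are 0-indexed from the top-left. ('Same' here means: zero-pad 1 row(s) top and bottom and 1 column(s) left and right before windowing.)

8.3

The receptive field on the zero-padded input at this output position is [2 3.6 -0.6 / 2.8 -1.7 2 / 2.8 -1.2 1.3]. Elementwise product with the kernel and sum: 2·0.5 + 3.6·0.5 + -0.6·1 + 2.8·2 + -1.7·1 + 2·0.5 + 2.8·-0.5 + 1.3·2.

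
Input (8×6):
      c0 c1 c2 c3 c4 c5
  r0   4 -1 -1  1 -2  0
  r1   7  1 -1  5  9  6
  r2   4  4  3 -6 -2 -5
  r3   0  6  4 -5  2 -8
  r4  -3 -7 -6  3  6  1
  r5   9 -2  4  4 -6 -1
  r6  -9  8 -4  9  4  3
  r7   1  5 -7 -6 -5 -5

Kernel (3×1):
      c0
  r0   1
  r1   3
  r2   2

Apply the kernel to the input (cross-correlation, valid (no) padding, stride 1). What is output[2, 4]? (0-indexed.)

The receptive field on the input at this output position is [-2 / 2 / 6]. Elementwise product with the kernel and sum: -2·1 + 2·3 + 6·2.

16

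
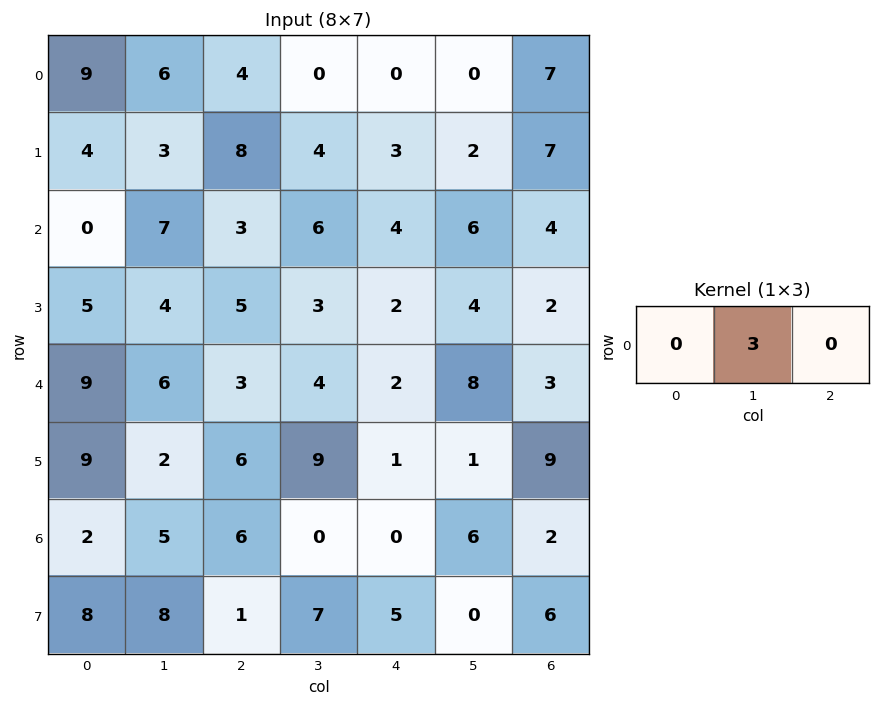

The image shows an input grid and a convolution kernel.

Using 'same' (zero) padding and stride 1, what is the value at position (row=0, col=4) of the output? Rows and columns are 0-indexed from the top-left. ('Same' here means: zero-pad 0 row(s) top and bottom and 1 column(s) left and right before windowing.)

The receptive field on the zero-padded input at this output position is [0 0 0]. Elementwise product with the kernel and sum: 0·3.

0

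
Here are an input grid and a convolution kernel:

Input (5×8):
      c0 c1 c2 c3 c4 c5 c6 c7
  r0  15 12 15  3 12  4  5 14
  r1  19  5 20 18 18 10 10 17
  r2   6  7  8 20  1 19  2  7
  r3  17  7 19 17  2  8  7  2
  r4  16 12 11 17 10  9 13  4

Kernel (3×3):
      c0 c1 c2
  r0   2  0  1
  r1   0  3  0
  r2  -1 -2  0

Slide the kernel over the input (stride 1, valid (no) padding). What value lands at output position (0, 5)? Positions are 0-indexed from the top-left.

The receptive field on the input at this output position is [4 5 14 / 10 10 17 / 19 2 7]. Elementwise product with the kernel and sum: 4·2 + 14·1 + 10·3 + 19·-1 + 2·-2.

29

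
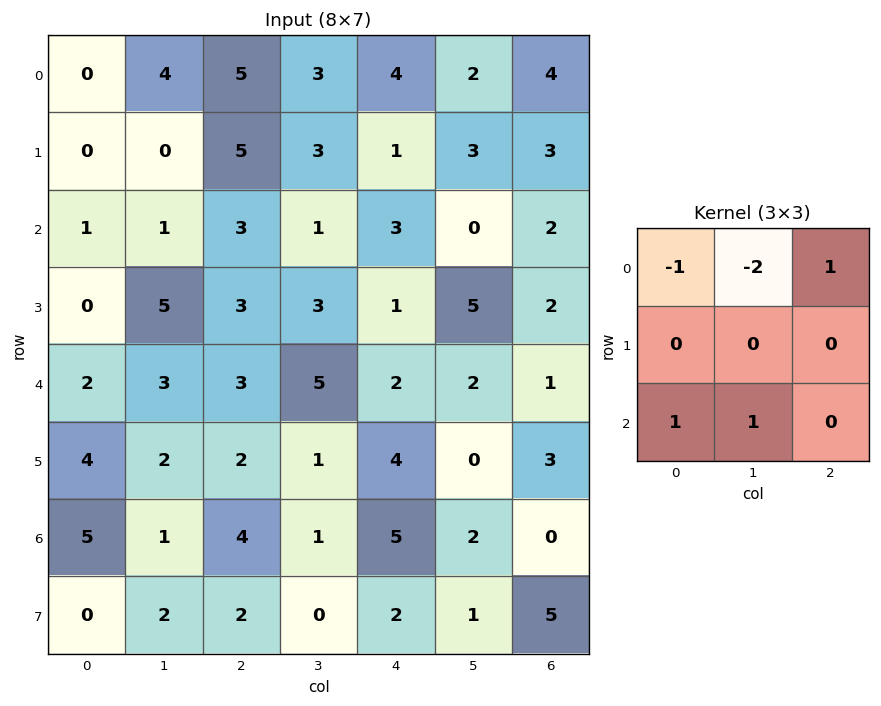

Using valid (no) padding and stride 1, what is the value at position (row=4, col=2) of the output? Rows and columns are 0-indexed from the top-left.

-6

The receptive field on the input at this output position is [3 5 2 / 2 1 4 / 4 1 5]. Elementwise product with the kernel and sum: 3·-1 + 5·-2 + 2·1 + 4·1 + 1·1.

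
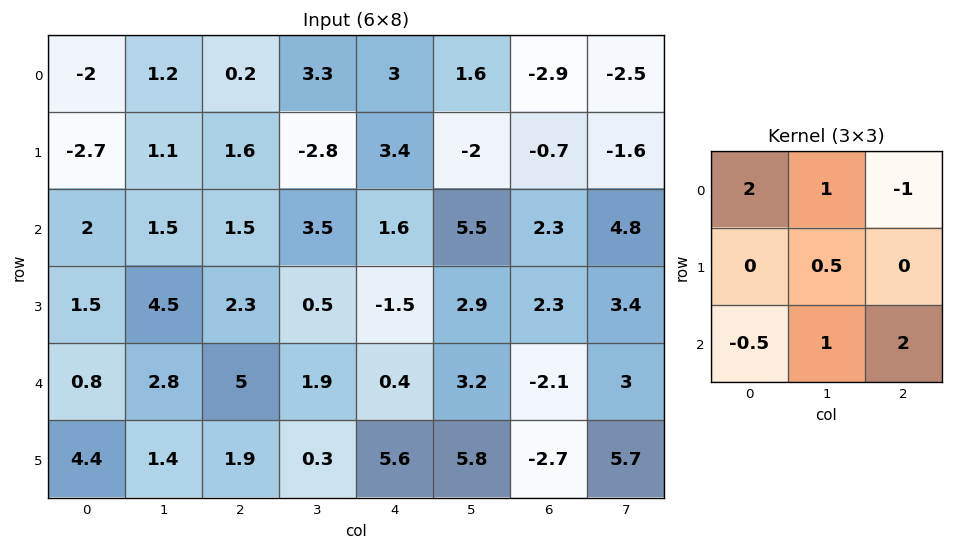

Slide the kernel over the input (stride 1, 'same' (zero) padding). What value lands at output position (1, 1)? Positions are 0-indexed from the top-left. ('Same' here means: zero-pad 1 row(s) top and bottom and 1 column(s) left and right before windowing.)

1.05

The receptive field on the zero-padded input at this output position is [-2 1.2 0.2 / -2.7 1.1 1.6 / 2 1.5 1.5]. Elementwise product with the kernel and sum: -2·2 + 1.2·1 + 0.2·-1 + 1.1·0.5 + 2·-0.5 + 1.5·1 + 1.5·2.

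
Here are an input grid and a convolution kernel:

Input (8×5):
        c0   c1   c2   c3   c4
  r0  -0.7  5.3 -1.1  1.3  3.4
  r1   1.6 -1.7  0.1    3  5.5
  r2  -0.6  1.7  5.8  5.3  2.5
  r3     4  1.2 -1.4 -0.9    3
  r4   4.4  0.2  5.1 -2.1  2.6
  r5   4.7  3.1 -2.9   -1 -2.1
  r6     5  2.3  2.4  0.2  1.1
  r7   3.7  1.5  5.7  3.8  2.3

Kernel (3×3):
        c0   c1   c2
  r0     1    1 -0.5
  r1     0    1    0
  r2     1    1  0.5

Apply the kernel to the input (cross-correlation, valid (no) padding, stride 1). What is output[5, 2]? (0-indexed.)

The receptive field on the input at this output position is [-2.9 -1 -2.1 / 2.4 0.2 1.1 / 5.7 3.8 2.3]. Elementwise product with the kernel and sum: -2.9·1 + -1·1 + -2.1·-0.5 + 0.2·1 + 5.7·1 + 3.8·1 + 2.3·0.5.

8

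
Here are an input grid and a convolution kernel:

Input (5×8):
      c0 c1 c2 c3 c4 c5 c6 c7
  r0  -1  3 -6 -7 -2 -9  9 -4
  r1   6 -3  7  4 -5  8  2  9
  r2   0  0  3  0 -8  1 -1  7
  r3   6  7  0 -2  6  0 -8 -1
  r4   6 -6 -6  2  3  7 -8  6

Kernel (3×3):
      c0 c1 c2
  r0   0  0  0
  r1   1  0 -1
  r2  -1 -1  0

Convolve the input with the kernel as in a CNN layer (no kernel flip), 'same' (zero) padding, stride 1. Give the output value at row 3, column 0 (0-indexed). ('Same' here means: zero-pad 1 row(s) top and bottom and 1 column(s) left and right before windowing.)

-13

The receptive field on the zero-padded input at this output position is [0 0 0 / 0 6 7 / 0 6 -6]. Elementwise product with the kernel and sum: 0·1 + 7·-1 + 0·-1 + 6·-1.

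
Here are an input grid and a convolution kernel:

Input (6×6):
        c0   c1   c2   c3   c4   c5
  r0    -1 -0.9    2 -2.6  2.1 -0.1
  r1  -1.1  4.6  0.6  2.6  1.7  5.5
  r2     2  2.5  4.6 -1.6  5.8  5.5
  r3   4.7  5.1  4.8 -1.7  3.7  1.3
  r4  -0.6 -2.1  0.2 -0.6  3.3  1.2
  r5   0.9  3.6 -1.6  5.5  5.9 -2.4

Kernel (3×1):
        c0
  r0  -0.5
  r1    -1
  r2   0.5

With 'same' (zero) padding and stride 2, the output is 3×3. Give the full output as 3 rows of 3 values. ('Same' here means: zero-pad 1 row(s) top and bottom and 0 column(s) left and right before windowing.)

0.45 -1.7 -1.25
0.9 -2.5 -4.8
-1.3 -3.4 -2.2

Output[0,0]: The receptive field on the zero-padded input at this output position is [0 / -1 / -1.1]. Elementwise product with the kernel and sum: 0·-0.5 + -1·-1 + -1.1·0.5.
Output[0,1]: The receptive field on the zero-padded input at this output position is [0 / 2 / 0.6]. Elementwise product with the kernel and sum: 0·-0.5 + 2·-1 + 0.6·0.5.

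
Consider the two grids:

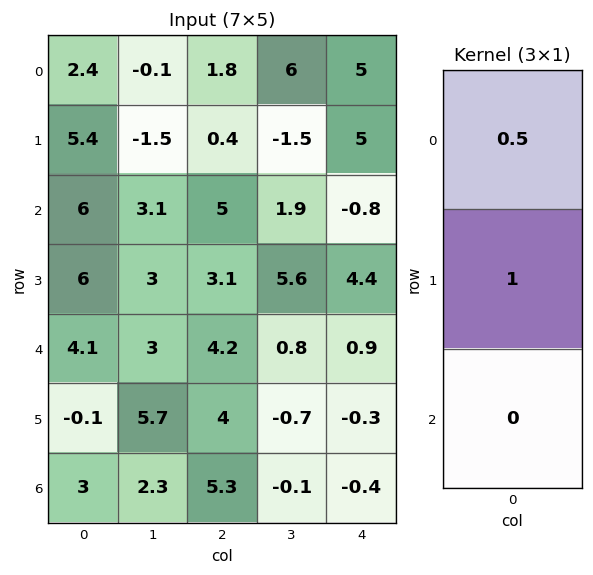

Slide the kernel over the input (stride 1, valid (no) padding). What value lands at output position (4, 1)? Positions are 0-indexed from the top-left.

The receptive field on the input at this output position is [3 / 5.7 / 2.3]. Elementwise product with the kernel and sum: 3·0.5 + 5.7·1.

7.2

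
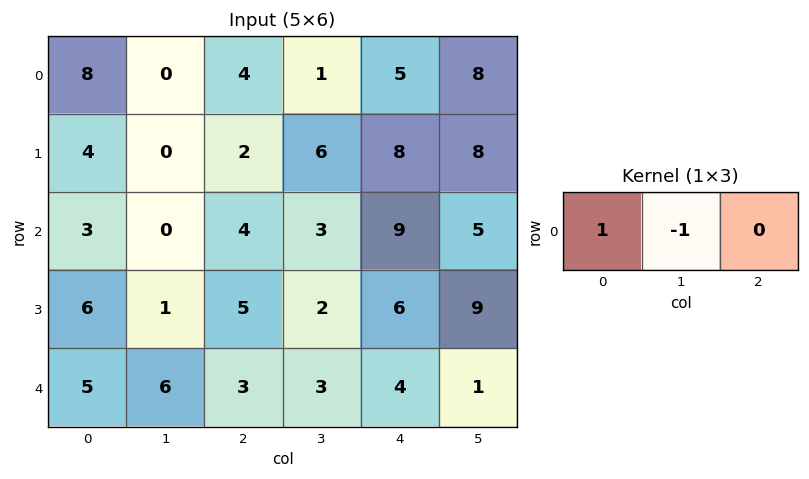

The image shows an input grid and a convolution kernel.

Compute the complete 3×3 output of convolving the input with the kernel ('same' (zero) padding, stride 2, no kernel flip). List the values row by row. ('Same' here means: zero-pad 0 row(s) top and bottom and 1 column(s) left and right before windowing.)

-8 -4 -4
-3 -4 -6
-5 3 -1

Output[0,0]: The receptive field on the zero-padded input at this output position is [0 8 0]. Elementwise product with the kernel and sum: 0·1 + 8·-1.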